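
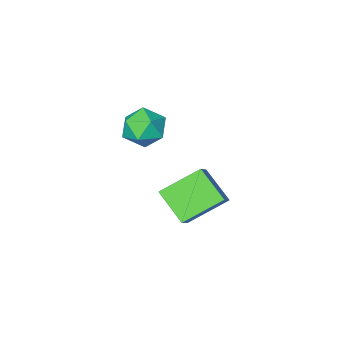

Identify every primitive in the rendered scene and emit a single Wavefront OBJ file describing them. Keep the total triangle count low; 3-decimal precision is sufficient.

v 2.957 3.046 4.174
v 3.644 3.146 3.329
v 2.196 1.654 3.391
v 2.883 1.754 2.546
v 3.259 1.43 3.52
v 3.729 2.29 4.005
v 2.111 2.51 2.715
v 2.581 3.37 3.2
v 3.121 2.815 2.428
v 3.83 2.147 2.925
v 2.01 2.653 3.795
v 2.719 1.985 4.292
v -0.139 2.47 -0.627
v 0.527 3.086 0.128
v -0.365 4.025 -1.696
v 0.301 4.641 -0.941
v 1.659 1.939 -1.779
v 2.325 2.555 -1.024
v 1.433 3.494 -2.848
v 2.099 4.11 -2.093
f 1 12 6
f 1 6 2
f 1 2 8
f 1 8 11
f 1 11 12
f 2 6 10
f 6 12 5
f 12 11 3
f 11 8 7
f 8 2 9
f 4 10 5
f 4 5 3
f 4 3 7
f 4 7 9
f 4 9 10
f 5 10 6
f 3 5 12
f 7 3 11
f 9 7 8
f 10 9 2
f 14 16 13
f 17 14 13
f 13 16 15
f 15 17 13
f 14 20 16
f 18 14 17
f 18 20 14
f 16 20 15
f 19 17 15
f 15 20 19
f 19 18 17
f 20 18 19



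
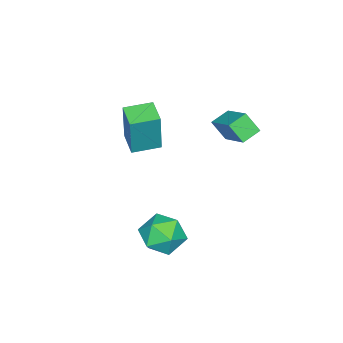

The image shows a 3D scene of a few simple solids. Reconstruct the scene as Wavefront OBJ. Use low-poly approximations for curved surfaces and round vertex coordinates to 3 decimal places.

v -3.624 -0.417 1.238
v -3.562 -1.087 2.121
v -2.701 0.918 2.186
v -2.639 0.248 3.069
v -2.781 -0.768 0.911
v -2.719 -1.438 1.794
v -1.858 0.567 1.859
v -1.796 -0.103 2.742
v -1.143 -3.328 1.588
v -0.804 -3.173 3.706
v -0.324 -2.486 1.396
v 0.015 -2.331 3.513
v -0.215 -4.249 1.507
v 0.124 -4.094 3.624
v 0.604 -3.407 1.314
v 0.943 -3.252 3.432
v 1.323 -0.718 -1.578
v 2.007 -0.387 -0.777
v 2.713 -1.353 -2.503
v 3.397 -1.022 -1.702
v 2.698 -1.857 -1.521
v 1.839 -1.465 -0.949
v 2.881 -0.275 -2.331
v 2.022 0.117 -1.759
v 2.97 -0.114 -1.242
v 2.857 -1.092 -0.742
v 1.863 -0.648 -2.538
v 1.75 -1.626 -2.038
f 2 4 1
f 5 2 1
f 1 4 3
f 3 5 1
f 2 8 4
f 6 2 5
f 6 8 2
f 4 8 3
f 7 5 3
f 3 8 7
f 7 6 5
f 8 6 7
f 10 12 9
f 13 10 9
f 9 12 11
f 11 13 9
f 10 16 12
f 14 10 13
f 14 16 10
f 12 16 11
f 15 13 11
f 11 16 15
f 15 14 13
f 16 14 15
f 17 28 22
f 17 22 18
f 17 18 24
f 17 24 27
f 17 27 28
f 18 22 26
f 22 28 21
f 28 27 19
f 27 24 23
f 24 18 25
f 20 26 21
f 20 21 19
f 20 19 23
f 20 23 25
f 20 25 26
f 21 26 22
f 19 21 28
f 23 19 27
f 25 23 24
f 26 25 18



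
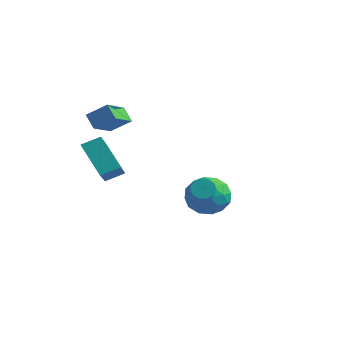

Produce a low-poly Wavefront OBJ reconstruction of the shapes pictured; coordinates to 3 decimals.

v 1.788 -0.362 -1.093
v 2.236 -0.178 -1.43
v 3 -0.894 -0.804
v 2.552 -1.078 -0.467
v 2.211 0.046 -1.143
v 2.976 -0.67 -0.518
v 2.025 0.114 -0.837
v 2.789 -0.602 -0.212
v 1.748 0.001 -0.629
v 2.512 -0.716 -0.003
v 1.486 -0.251 -0.598
v 2.251 -0.968 0.028
v 1.34 -0.546 -0.756
v 2.104 -1.262 -0.13
v 1.364 -0.77 -1.042
v 2.129 -1.486 -0.417
v 1.551 -0.838 -1.348
v 2.315 -1.554 -0.723
v 1.828 -0.724 -1.557
v 2.592 -1.441 -0.931
v 2.089 -0.472 -1.588
v 2.854 -1.189 -0.962
v -1.822 3.321 -4.101
v -0.839 3.985 -3.819
v -1.341 2.015 -2.701
v -0.358 2.679 -2.419
v -1.473 3.106 -2.17
v -1.77 3.912 -3.036
v -0.41 2.088 -3.484
v -0.707 2.894 -4.35
v 0.034 3.223 -3.438
v -0.623 3.852 -2.626
v -1.557 2.148 -3.894
v -2.214 2.777 -3.082
v -1.373 3.767 -4.083
v -0.807 2.233 -2.437
v -1.463 2.483 -2.291
v -0.885 2.874 -2.125
v -1.92 3.725 -3.622
v -1.342 4.115 -3.457
v -1.715 3.598 -2.488
v -0.838 1.885 -3.063
v -0.26 2.275 -2.898
v -1.295 3.126 -4.395
v -0.717 3.517 -4.229
v -0.465 2.402 -4.032
v -0.281 3.71 -3.693
v 0.001 2.943 -2.871
v -0.029 2.595 -3.497
v -0.204 3.069 -4.005
v -0.668 4.08 -3.216
v -0.385 3.312 -2.393
v -1.041 3.563 -2.247
v -1.215 4.037 -2.755
v -0.155 3.632 -2.992
v -1.795 2.688 -4.127
v -1.512 1.92 -3.304
v -0.965 1.963 -3.765
v -1.139 2.437 -4.273
v -2.181 3.057 -3.649
v -1.899 2.29 -2.827
v -1.976 2.931 -2.515
v -2.151 3.405 -3.023
v -2.025 2.368 -3.528
v -2.589 -2.291 -1.162
v -1.953 -3.175 -0.348
v -4.133 -2.067 0.289
v -3.497 -2.952 1.102
v -2.063 -1.508 -0.722
v -1.427 -2.393 0.091
v -3.607 -1.285 0.728
v -2.971 -2.169 1.542
v -3.306 -2.298 2.023
v -3.946 -2.193 2.69
v -3.784 -0.8 1.326
v -4.425 -0.695 1.992
v -2.475 -1.705 2.728
v -3.116 -1.6 3.394
v -2.954 -0.207 2.03
v -3.594 -0.102 2.697
f 2 1 5
f 2 5 3
f 3 5 6
f 3 6 4
f 5 1 7
f 5 7 6
f 6 7 8
f 6 8 4
f 7 1 9
f 7 9 8
f 8 9 10
f 8 10 4
f 9 1 11
f 9 11 10
f 10 11 12
f 10 12 4
f 11 1 13
f 11 13 12
f 12 13 14
f 12 14 4
f 13 1 15
f 13 15 14
f 14 15 16
f 14 16 4
f 15 1 17
f 15 17 16
f 16 17 18
f 16 18 4
f 17 1 19
f 17 19 18
f 18 19 20
f 18 20 4
f 19 1 21
f 19 21 20
f 20 21 22
f 20 22 4
f 21 1 2
f 21 2 22
f 22 2 3
f 22 3 4
f 23 60 39
f 60 34 63
f 39 63 28
f 60 63 39
f 23 39 35
f 39 28 40
f 35 40 24
f 39 40 35
f 23 35 44
f 35 24 45
f 44 45 30
f 35 45 44
f 23 44 56
f 44 30 59
f 56 59 33
f 44 59 56
f 23 56 60
f 56 33 64
f 60 64 34
f 56 64 60
f 24 40 51
f 40 28 54
f 51 54 32
f 40 54 51
f 28 63 41
f 63 34 62
f 41 62 27
f 63 62 41
f 34 64 61
f 64 33 57
f 61 57 25
f 64 57 61
f 33 59 58
f 59 30 46
f 58 46 29
f 59 46 58
f 30 45 50
f 45 24 47
f 50 47 31
f 45 47 50
f 26 52 38
f 52 32 53
f 38 53 27
f 52 53 38
f 26 38 36
f 38 27 37
f 36 37 25
f 38 37 36
f 26 36 43
f 36 25 42
f 43 42 29
f 36 42 43
f 26 43 48
f 43 29 49
f 48 49 31
f 43 49 48
f 26 48 52
f 48 31 55
f 52 55 32
f 48 55 52
f 27 53 41
f 53 32 54
f 41 54 28
f 53 54 41
f 25 37 61
f 37 27 62
f 61 62 34
f 37 62 61
f 29 42 58
f 42 25 57
f 58 57 33
f 42 57 58
f 31 49 50
f 49 29 46
f 50 46 30
f 49 46 50
f 32 55 51
f 55 31 47
f 51 47 24
f 55 47 51
f 66 68 65
f 69 66 65
f 65 68 67
f 67 69 65
f 66 72 68
f 70 66 69
f 70 72 66
f 68 72 67
f 71 69 67
f 67 72 71
f 71 70 69
f 72 70 71
f 74 76 73
f 77 74 73
f 73 76 75
f 75 77 73
f 74 80 76
f 78 74 77
f 78 80 74
f 76 80 75
f 79 77 75
f 75 80 79
f 79 78 77
f 80 78 79



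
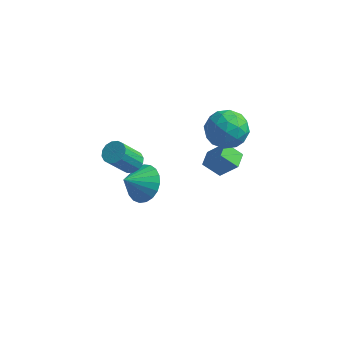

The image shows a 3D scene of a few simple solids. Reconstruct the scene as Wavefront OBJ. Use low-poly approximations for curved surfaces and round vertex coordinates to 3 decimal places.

v 0.539 3.062 3.319
v 1.535 2.736 3.007
v 0.145 1.404 3.793
v 1.141 1.078 3.481
v 1.025 1.717 4.361
v 1.269 2.742 4.068
v 0.411 1.398 2.732
v 0.655 2.423 2.439
v 1.456 1.708 2.645
v 1.836 1.905 3.651
v -0.156 2.235 3.149
v 0.224 2.432 4.155
v 1.072 3.045 3.122
v 0.608 1.095 3.678
v 0.54 1.471 4.195
v 1.126 1.279 4.012
v 0.915 3.048 3.745
v 1.501 2.857 3.562
v 1.201 2.258 4.357
v 0.179 1.283 3.238
v 0.765 1.092 3.055
v 0.554 2.861 2.788
v 1.14 2.669 2.605
v 0.479 1.882 2.443
v 1.611 2.249 2.725
v 1.379 1.274 3.004
v 0.95 1.462 2.563
v 1.093 2.065 2.391
v 1.834 2.365 3.317
v 1.602 1.39 3.595
v 1.534 1.766 4.112
v 1.677 2.368 3.94
v 1.788 1.76 3.104
v 0.078 2.75 3.205
v -0.154 1.775 3.483
v 0.003 1.772 2.86
v 0.146 2.374 2.688
v 0.301 2.866 3.796
v 0.069 1.891 4.075
v 0.587 2.075 4.409
v 0.73 2.678 4.237
v -0.108 2.38 3.696
v -3.247 1.934 -2.443
v -2.826 2.468 -1.617
v -3.893 1.106 -1.577
v -3.205 2.69 -1.688
v -3.591 2.782 -1.888
v -3.918 2.726 -2.185
v -4.129 2.534 -2.526
v -4.188 2.238 -2.853
v -4.083 1.889 -3.109
v -3.835 1.548 -3.25
v -3.485 1.273 -3.251
v -3.093 1.113 -3.112
v -2.729 1.095 -2.858
v -2.454 1.221 -2.532
v -2.316 1.471 -2.19
v -2.339 1.801 -1.892
v -2.52 2.154 -1.69
v -0.188 1.73 0.591
v 0.684 1.768 1.621
v -0.298 2.601 0.653
v 0.574 2.639 1.683
v 0.626 1.881 -0.103
v 1.498 1.919 0.927
v 0.516 2.752 -0.041
v 1.388 2.79 0.989
v -3.174 0.505 0.749
v -2.576 0.431 0.932
v -3.088 -0.38 2.274
v -3.686 -0.305 2.091
v -2.671 0.713 1.066
v -3.183 -0.098 2.408
v -2.9 0.939 1.115
v -3.412 0.128 2.458
v -3.203 1.049 1.066
v -3.715 0.238 2.408
v -3.498 1.013 0.932
v -4.011 0.203 2.274
v -3.707 0.842 0.749
v -4.219 0.031 2.091
v -3.772 0.58 0.566
v -4.284 -0.231 1.908
v -3.677 0.298 0.432
v -4.189 -0.513 1.774
v -3.448 0.072 0.382
v -3.96 -0.739 1.725
v -3.145 -0.038 0.432
v -3.657 -0.849 1.774
v -2.849 -0.003 0.566
v -3.362 -0.813 1.908
v -2.641 0.169 0.749
v -3.153 -0.642 2.091
f 1 38 17
f 38 12 41
f 17 41 6
f 38 41 17
f 1 17 13
f 17 6 18
f 13 18 2
f 17 18 13
f 1 13 22
f 13 2 23
f 22 23 8
f 13 23 22
f 1 22 34
f 22 8 37
f 34 37 11
f 22 37 34
f 1 34 38
f 34 11 42
f 38 42 12
f 34 42 38
f 2 18 29
f 18 6 32
f 29 32 10
f 18 32 29
f 6 41 19
f 41 12 40
f 19 40 5
f 41 40 19
f 12 42 39
f 42 11 35
f 39 35 3
f 42 35 39
f 11 37 36
f 37 8 24
f 36 24 7
f 37 24 36
f 8 23 28
f 23 2 25
f 28 25 9
f 23 25 28
f 4 30 16
f 30 10 31
f 16 31 5
f 30 31 16
f 4 16 14
f 16 5 15
f 14 15 3
f 16 15 14
f 4 14 21
f 14 3 20
f 21 20 7
f 14 20 21
f 4 21 26
f 21 7 27
f 26 27 9
f 21 27 26
f 4 26 30
f 26 9 33
f 30 33 10
f 26 33 30
f 5 31 19
f 31 10 32
f 19 32 6
f 31 32 19
f 3 15 39
f 15 5 40
f 39 40 12
f 15 40 39
f 7 20 36
f 20 3 35
f 36 35 11
f 20 35 36
f 9 27 28
f 27 7 24
f 28 24 8
f 27 24 28
f 10 33 29
f 33 9 25
f 29 25 2
f 33 25 29
f 44 43 46
f 44 46 45
f 46 43 47
f 46 47 45
f 47 43 48
f 47 48 45
f 48 43 49
f 48 49 45
f 49 43 50
f 49 50 45
f 50 43 51
f 50 51 45
f 51 43 52
f 51 52 45
f 52 43 53
f 52 53 45
f 53 43 54
f 53 54 45
f 54 43 55
f 54 55 45
f 55 43 56
f 55 56 45
f 56 43 57
f 56 57 45
f 57 43 58
f 57 58 45
f 58 43 59
f 58 59 45
f 59 43 44
f 59 44 45
f 61 63 60
f 64 61 60
f 60 63 62
f 62 64 60
f 61 67 63
f 65 61 64
f 65 67 61
f 63 67 62
f 66 64 62
f 62 67 66
f 66 65 64
f 67 65 66
f 69 68 72
f 69 72 70
f 70 72 73
f 70 73 71
f 72 68 74
f 72 74 73
f 73 74 75
f 73 75 71
f 74 68 76
f 74 76 75
f 75 76 77
f 75 77 71
f 76 68 78
f 76 78 77
f 77 78 79
f 77 79 71
f 78 68 80
f 78 80 79
f 79 80 81
f 79 81 71
f 80 68 82
f 80 82 81
f 81 82 83
f 81 83 71
f 82 68 84
f 82 84 83
f 83 84 85
f 83 85 71
f 84 68 86
f 84 86 85
f 85 86 87
f 85 87 71
f 86 68 88
f 86 88 87
f 87 88 89
f 87 89 71
f 88 68 90
f 88 90 89
f 89 90 91
f 89 91 71
f 90 68 92
f 90 92 91
f 91 92 93
f 91 93 71
f 92 68 69
f 92 69 93
f 93 69 70
f 93 70 71



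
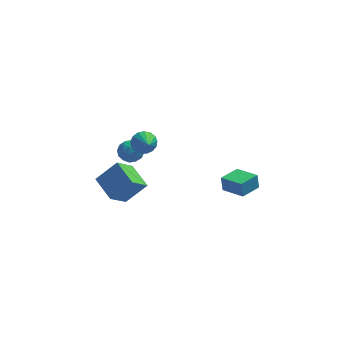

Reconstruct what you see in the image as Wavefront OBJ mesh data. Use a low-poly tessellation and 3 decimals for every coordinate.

v -2.447 -0.446 3.059
v -2.103 -0.02 3.587
v -2.113 -1.634 3.801
v -2.446 -0.043 3.704
v -2.79 -0.159 3.674
v -3.055 -0.34 3.503
v -3.181 -0.545 3.23
v -3.138 -0.728 2.918
v -2.937 -0.846 2.639
v -2.624 -0.872 2.456
v -2.27 -0.801 2.411
v -1.957 -0.648 2.515
v -1.756 -0.449 2.743
v -1.713 -0.249 3.044
v -1.838 -0.094 3.349
v -3.592 1.875 0.905
v -2.901 1.743 1.306
v -3.679 0.597 0.634
v -2.988 0.465 1.035
v -3.656 0.681 1.439
v -3.602 1.471 1.607
v -2.978 0.869 0.333
v -2.924 1.659 0.501
v -2.522 1.121 0.953
v -2.94 1.005 1.636
v -3.64 1.335 0.304
v -4.058 1.219 0.987
v -3.239 1.922 1.13
v -3.341 0.418 0.81
v -3.733 0.545 1.048
v -3.327 0.468 1.283
v -3.651 1.761 1.306
v -3.245 1.684 1.542
v -3.688 1.059 1.62
v -3.335 0.656 0.398
v -2.929 0.579 0.634
v -3.253 1.872 0.657
v -2.847 1.795 0.892
v -2.892 1.281 0.32
v -2.61 1.478 1.158
v -2.661 0.727 0.998
v -2.655 0.965 0.586
v -2.624 1.429 0.684
v -2.856 1.41 1.559
v -2.907 0.658 1.399
v -3.299 0.785 1.637
v -3.268 1.25 1.736
v -2.633 1.044 1.351
v -3.673 1.682 0.541
v -3.724 0.93 0.381
v -3.312 1.09 0.204
v -3.281 1.555 0.303
v -3.919 1.613 0.942
v -3.97 0.862 0.782
v -3.956 0.911 1.256
v -3.925 1.375 1.354
v -3.947 1.296 0.589
v 3.106 1.796 -3.427
v 2.995 1.952 -2.455
v 1.934 2.785 -3.718
v 1.824 2.94 -2.746
v 4.036 2.88 -3.494
v 3.926 3.035 -2.522
v 2.865 3.868 -3.785
v 2.754 4.024 -2.813
v -5.511 3.208 -3.301
v -4.252 3.557 -2.049
v -4.682 4.195 -4.41
v -3.423 4.544 -3.158
v -4.557 1.776 -3.862
v -3.298 2.125 -2.61
v -3.728 2.763 -4.971
v -2.469 3.112 -3.719
f 2 1 4
f 2 4 3
f 4 1 5
f 4 5 3
f 5 1 6
f 5 6 3
f 6 1 7
f 6 7 3
f 7 1 8
f 7 8 3
f 8 1 9
f 8 9 3
f 9 1 10
f 9 10 3
f 10 1 11
f 10 11 3
f 11 1 12
f 11 12 3
f 12 1 13
f 12 13 3
f 13 1 14
f 13 14 3
f 14 1 15
f 14 15 3
f 15 1 2
f 15 2 3
f 16 53 32
f 53 27 56
f 32 56 21
f 53 56 32
f 16 32 28
f 32 21 33
f 28 33 17
f 32 33 28
f 16 28 37
f 28 17 38
f 37 38 23
f 28 38 37
f 16 37 49
f 37 23 52
f 49 52 26
f 37 52 49
f 16 49 53
f 49 26 57
f 53 57 27
f 49 57 53
f 17 33 44
f 33 21 47
f 44 47 25
f 33 47 44
f 21 56 34
f 56 27 55
f 34 55 20
f 56 55 34
f 27 57 54
f 57 26 50
f 54 50 18
f 57 50 54
f 26 52 51
f 52 23 39
f 51 39 22
f 52 39 51
f 23 38 43
f 38 17 40
f 43 40 24
f 38 40 43
f 19 45 31
f 45 25 46
f 31 46 20
f 45 46 31
f 19 31 29
f 31 20 30
f 29 30 18
f 31 30 29
f 19 29 36
f 29 18 35
f 36 35 22
f 29 35 36
f 19 36 41
f 36 22 42
f 41 42 24
f 36 42 41
f 19 41 45
f 41 24 48
f 45 48 25
f 41 48 45
f 20 46 34
f 46 25 47
f 34 47 21
f 46 47 34
f 18 30 54
f 30 20 55
f 54 55 27
f 30 55 54
f 22 35 51
f 35 18 50
f 51 50 26
f 35 50 51
f 24 42 43
f 42 22 39
f 43 39 23
f 42 39 43
f 25 48 44
f 48 24 40
f 44 40 17
f 48 40 44
f 59 61 58
f 62 59 58
f 58 61 60
f 60 62 58
f 59 65 61
f 63 59 62
f 63 65 59
f 61 65 60
f 64 62 60
f 60 65 64
f 64 63 62
f 65 63 64
f 67 69 66
f 70 67 66
f 66 69 68
f 68 70 66
f 67 73 69
f 71 67 70
f 71 73 67
f 69 73 68
f 72 70 68
f 68 73 72
f 72 71 70
f 73 71 72



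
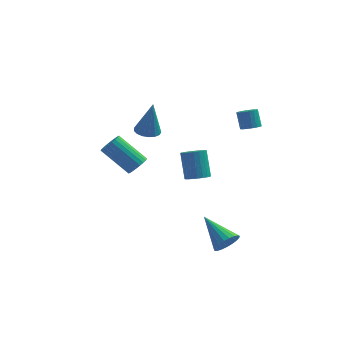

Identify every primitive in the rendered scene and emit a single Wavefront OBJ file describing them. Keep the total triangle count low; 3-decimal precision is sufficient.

v -1.767 3.941 -0.118
v -1.145 4.346 -0.223
v -1.453 3.999 1.978
v -1.404 4.593 -0.191
v -1.746 4.69 -0.142
v -2.093 4.616 -0.088
v -2.365 4.387 -0.04
v -2.501 4.056 -0.011
v -2.468 3.699 -0.006
v -2.275 3.397 -0.027
v -1.966 3.219 -0.068
v -1.611 3.207 -0.121
v -1.292 3.364 -0.173
v -1.082 3.652 -0.213
v -1.029 4.007 -0.231
v 3.909 1.631 2.02
v 4.24 1.261 2.3
v 4.002 1.758 3.24
v 3.671 2.129 2.96
v 4.393 1.434 2.247
v 4.155 1.931 3.187
v 4.463 1.641 2.155
v 4.224 2.138 3.095
v 4.437 1.847 2.04
v 4.198 2.344 2.98
v 4.319 2.015 1.921
v 4.081 2.512 2.861
v 4.131 2.117 1.82
v 3.893 2.614 2.76
v 3.904 2.135 1.753
v 3.666 2.632 2.693
v 3.679 2.066 1.732
v 3.44 2.563 2.672
v 3.493 1.922 1.761
v 3.254 2.419 2.701
v 3.379 1.727 1.835
v 3.14 2.225 2.775
v 3.357 1.517 1.94
v 3.118 2.014 2.881
v 3.43 1.326 2.06
v 3.191 1.823 3
v 3.586 1.187 2.173
v 3.348 1.685 3.113
v 3.798 1.126 2.259
v 3.56 1.623 3.199
v 4.029 1.152 2.304
v 3.791 1.649 3.244
v 2.981 -2.63 -4.042
v 3.361 -2.773 -3.353
v 1.699 -1.29 -3.058
v 3.534 -2.517 -3.475
v 3.612 -2.28 -3.696
v 3.581 -2.104 -3.976
v 3.446 -2.019 -4.268
v 3.231 -2.04 -4.521
v 2.972 -2.162 -4.691
v 2.715 -2.366 -4.749
v 2.505 -2.615 -4.684
v 2.376 -2.867 -4.509
v 2.353 -3.077 -4.253
v 2.438 -3.211 -3.96
v 2.617 -3.244 -3.682
v 2.859 -3.171 -3.465
v 3.122 -3.004 -3.349
v -2.283 3.651 -2.813
v -1.831 3.577 -2.27
v -3.405 4.135 -0.884
v -3.857 4.209 -1.427
v -1.794 3.844 -2.336
v -3.368 4.402 -0.949
v -1.832 4.081 -2.474
v -3.405 4.639 -1.087
v -1.938 4.253 -2.663
v -3.512 4.811 -1.277
v -2.097 4.333 -2.876
v -3.67 4.891 -1.489
v -2.284 4.31 -3.079
v -3.857 4.867 -1.692
v -2.471 4.186 -3.241
v -4.044 4.743 -1.855
v -2.629 3.981 -3.338
v -4.203 4.538 -1.952
v -2.735 3.725 -3.356
v -4.309 4.283 -1.97
v -2.772 3.458 -3.291
v -4.346 4.016 -1.904
v -2.735 3.221 -3.153
v -4.308 3.779 -1.766
v -2.628 3.049 -2.963
v -4.202 3.607 -1.577
v -2.47 2.969 -2.751
v -4.043 3.527 -1.364
v -2.283 2.993 -2.548
v -3.856 3.55 -1.161
v -2.096 3.117 -2.385
v -3.669 3.674 -0.999
v -1.937 3.322 -2.288
v -3.511 3.879 -0.902
v 1.287 -0.342 -0.691
v 1.945 -0.431 -0.502
v 1.651 0.414 0.92
v 0.993 0.502 0.731
v 1.957 -0.184 -0.647
v 1.663 0.661 0.775
v 1.853 0.036 -0.799
v 1.559 0.881 0.623
v 1.652 0.191 -0.933
v 1.358 1.036 0.489
v 1.387 0.253 -1.024
v 1.093 1.098 0.398
v 1.105 0.213 -1.058
v 0.811 1.058 0.364
v 0.855 0.076 -1.029
v 0.561 0.921 0.393
v 0.679 -0.133 -0.941
v 0.385 0.712 0.481
v 0.608 -0.378 -0.81
v 0.314 0.467 0.612
v 0.655 -0.617 -0.658
v 0.361 0.228 0.764
v 0.811 -0.809 -0.512
v 0.517 0.036 0.91
v 1.049 -0.92 -0.397
v 0.755 -0.075 1.025
v 1.329 -0.931 -0.333
v 1.035 -0.086 1.089
v 1.601 -0.84 -0.33
v 1.307 0.005 1.092
v 1.819 -0.663 -0.39
v 1.525 0.182 1.032
f 2 1 4
f 2 4 3
f 4 1 5
f 4 5 3
f 5 1 6
f 5 6 3
f 6 1 7
f 6 7 3
f 7 1 8
f 7 8 3
f 8 1 9
f 8 9 3
f 9 1 10
f 9 10 3
f 10 1 11
f 10 11 3
f 11 1 12
f 11 12 3
f 12 1 13
f 12 13 3
f 13 1 14
f 13 14 3
f 14 1 15
f 14 15 3
f 15 1 2
f 15 2 3
f 17 16 20
f 17 20 18
f 18 20 21
f 18 21 19
f 20 16 22
f 20 22 21
f 21 22 23
f 21 23 19
f 22 16 24
f 22 24 23
f 23 24 25
f 23 25 19
f 24 16 26
f 24 26 25
f 25 26 27
f 25 27 19
f 26 16 28
f 26 28 27
f 27 28 29
f 27 29 19
f 28 16 30
f 28 30 29
f 29 30 31
f 29 31 19
f 30 16 32
f 30 32 31
f 31 32 33
f 31 33 19
f 32 16 34
f 32 34 33
f 33 34 35
f 33 35 19
f 34 16 36
f 34 36 35
f 35 36 37
f 35 37 19
f 36 16 38
f 36 38 37
f 37 38 39
f 37 39 19
f 38 16 40
f 38 40 39
f 39 40 41
f 39 41 19
f 40 16 42
f 40 42 41
f 41 42 43
f 41 43 19
f 42 16 44
f 42 44 43
f 43 44 45
f 43 45 19
f 44 16 46
f 44 46 45
f 45 46 47
f 45 47 19
f 46 16 17
f 46 17 47
f 47 17 18
f 47 18 19
f 49 48 51
f 49 51 50
f 51 48 52
f 51 52 50
f 52 48 53
f 52 53 50
f 53 48 54
f 53 54 50
f 54 48 55
f 54 55 50
f 55 48 56
f 55 56 50
f 56 48 57
f 56 57 50
f 57 48 58
f 57 58 50
f 58 48 59
f 58 59 50
f 59 48 60
f 59 60 50
f 60 48 61
f 60 61 50
f 61 48 62
f 61 62 50
f 62 48 63
f 62 63 50
f 63 48 64
f 63 64 50
f 64 48 49
f 64 49 50
f 66 65 69
f 66 69 67
f 67 69 70
f 67 70 68
f 69 65 71
f 69 71 70
f 70 71 72
f 70 72 68
f 71 65 73
f 71 73 72
f 72 73 74
f 72 74 68
f 73 65 75
f 73 75 74
f 74 75 76
f 74 76 68
f 75 65 77
f 75 77 76
f 76 77 78
f 76 78 68
f 77 65 79
f 77 79 78
f 78 79 80
f 78 80 68
f 79 65 81
f 79 81 80
f 80 81 82
f 80 82 68
f 81 65 83
f 81 83 82
f 82 83 84
f 82 84 68
f 83 65 85
f 83 85 84
f 84 85 86
f 84 86 68
f 85 65 87
f 85 87 86
f 86 87 88
f 86 88 68
f 87 65 89
f 87 89 88
f 88 89 90
f 88 90 68
f 89 65 91
f 89 91 90
f 90 91 92
f 90 92 68
f 91 65 93
f 91 93 92
f 92 93 94
f 92 94 68
f 93 65 95
f 93 95 94
f 94 95 96
f 94 96 68
f 95 65 97
f 95 97 96
f 96 97 98
f 96 98 68
f 97 65 66
f 97 66 98
f 98 66 67
f 98 67 68
f 100 99 103
f 100 103 101
f 101 103 104
f 101 104 102
f 103 99 105
f 103 105 104
f 104 105 106
f 104 106 102
f 105 99 107
f 105 107 106
f 106 107 108
f 106 108 102
f 107 99 109
f 107 109 108
f 108 109 110
f 108 110 102
f 109 99 111
f 109 111 110
f 110 111 112
f 110 112 102
f 111 99 113
f 111 113 112
f 112 113 114
f 112 114 102
f 113 99 115
f 113 115 114
f 114 115 116
f 114 116 102
f 115 99 117
f 115 117 116
f 116 117 118
f 116 118 102
f 117 99 119
f 117 119 118
f 118 119 120
f 118 120 102
f 119 99 121
f 119 121 120
f 120 121 122
f 120 122 102
f 121 99 123
f 121 123 122
f 122 123 124
f 122 124 102
f 123 99 125
f 123 125 124
f 124 125 126
f 124 126 102
f 125 99 127
f 125 127 126
f 126 127 128
f 126 128 102
f 127 99 129
f 127 129 128
f 128 129 130
f 128 130 102
f 129 99 100
f 129 100 130
f 130 100 101
f 130 101 102



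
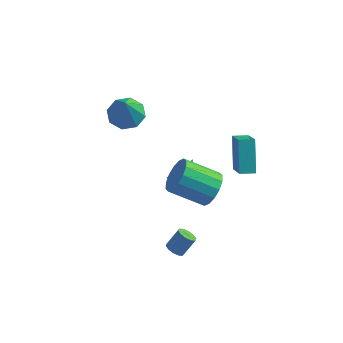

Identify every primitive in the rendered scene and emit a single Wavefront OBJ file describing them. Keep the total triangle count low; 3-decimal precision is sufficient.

v -1.316 1.287 -3.616
v -0.62 1.366 -3.959
v -0.924 2.413 -2.564
v -0.926 1.671 -4.172
v -1.381 1.83 -4.173
v -1.811 1.782 -3.961
v -2.052 1.545 -3.617
v -2.012 1.209 -3.274
v -1.706 0.903 -3.061
v -1.251 0.744 -3.06
v -0.821 0.793 -3.272
v -0.58 1.03 -3.615
v 1.453 1.577 -1.805
v 2.138 0.123 -0.438
v 1.056 2.818 -0.287
v 1.741 1.364 1.08
v 2.239 1.896 -1.86
v 2.924 0.442 -0.493
v 1.842 3.137 -0.342
v 2.527 1.683 1.025
v 1.11 -1.356 -0.503
v 1.636 -1.392 0.382
v -0.143 -1.72 1.427
v -0.67 -1.684 0.543
v 1.505 -0.879 0.32
v -0.274 -1.207 1.365
v 1.268 -0.494 0.037
v -0.511 -0.821 1.083
v 0.989 -0.339 -0.39
v -0.791 -0.667 0.656
v 0.742 -0.458 -0.847
v -1.038 -0.786 0.198
v 0.594 -0.817 -1.212
v -1.186 -1.145 -0.167
v 0.583 -1.32 -1.387
v -1.196 -1.648 -0.342
v 0.714 -1.833 -1.325
v -1.065 -2.161 -0.28
v 0.951 -2.219 -1.043
v -0.828 -2.546 0.003
v 1.231 -2.373 -0.616
v -0.549 -2.701 0.43
v 1.478 -2.254 -0.158
v -0.302 -2.582 0.887
v 1.626 -1.895 0.207
v -0.154 -2.223 1.252
v -4.084 1.039 1.989
v -3.408 1.749 2.233
v -3.876 0.221 3.791
v -4.132 1.955 2.41
v -4.827 1.625 2.34
v -5.087 0.952 2.065
v -4.76 0.329 1.745
v -4.036 0.122 1.568
v -3.341 0.452 1.637
v -3.081 1.126 1.913
v -0.32 -3.122 -4.361
v 0.004 -3.547 -4.282
v 0.504 -3.003 -3.401
v 0.18 -2.578 -3.479
v 0.155 -3.34 -4.496
v 0.655 -2.796 -3.615
v 0.125 -3.05 -4.658
v 0.625 -2.505 -3.777
v -0.075 -2.787 -4.706
v 0.425 -2.243 -3.825
v -0.369 -2.653 -4.623
v 0.131 -2.108 -3.742
v -0.644 -2.697 -4.439
v -0.144 -2.153 -3.558
v -0.795 -2.904 -4.225
v -0.295 -2.36 -3.344
v -0.765 -3.195 -4.063
v -0.265 -2.65 -3.182
v -0.565 -3.457 -4.015
v -0.065 -2.913 -3.134
v -0.271 -3.592 -4.098
v 0.229 -3.047 -3.217
f 2 1 4
f 2 4 3
f 4 1 5
f 4 5 3
f 5 1 6
f 5 6 3
f 6 1 7
f 6 7 3
f 7 1 8
f 7 8 3
f 8 1 9
f 8 9 3
f 9 1 10
f 9 10 3
f 10 1 11
f 10 11 3
f 11 1 12
f 11 12 3
f 12 1 2
f 12 2 3
f 14 16 13
f 17 14 13
f 13 16 15
f 15 17 13
f 14 20 16
f 18 14 17
f 18 20 14
f 16 20 15
f 19 17 15
f 15 20 19
f 19 18 17
f 20 18 19
f 22 21 25
f 22 25 23
f 23 25 26
f 23 26 24
f 25 21 27
f 25 27 26
f 26 27 28
f 26 28 24
f 27 21 29
f 27 29 28
f 28 29 30
f 28 30 24
f 29 21 31
f 29 31 30
f 30 31 32
f 30 32 24
f 31 21 33
f 31 33 32
f 32 33 34
f 32 34 24
f 33 21 35
f 33 35 34
f 34 35 36
f 34 36 24
f 35 21 37
f 35 37 36
f 36 37 38
f 36 38 24
f 37 21 39
f 37 39 38
f 38 39 40
f 38 40 24
f 39 21 41
f 39 41 40
f 40 41 42
f 40 42 24
f 41 21 43
f 41 43 42
f 42 43 44
f 42 44 24
f 43 21 45
f 43 45 44
f 44 45 46
f 44 46 24
f 45 21 22
f 45 22 46
f 46 22 23
f 46 23 24
f 48 47 50
f 48 50 49
f 50 47 51
f 50 51 49
f 51 47 52
f 51 52 49
f 52 47 53
f 52 53 49
f 53 47 54
f 53 54 49
f 54 47 55
f 54 55 49
f 55 47 56
f 55 56 49
f 56 47 48
f 56 48 49
f 58 57 61
f 58 61 59
f 59 61 62
f 59 62 60
f 61 57 63
f 61 63 62
f 62 63 64
f 62 64 60
f 63 57 65
f 63 65 64
f 64 65 66
f 64 66 60
f 65 57 67
f 65 67 66
f 66 67 68
f 66 68 60
f 67 57 69
f 67 69 68
f 68 69 70
f 68 70 60
f 69 57 71
f 69 71 70
f 70 71 72
f 70 72 60
f 71 57 73
f 71 73 72
f 72 73 74
f 72 74 60
f 73 57 75
f 73 75 74
f 74 75 76
f 74 76 60
f 75 57 77
f 75 77 76
f 76 77 78
f 76 78 60
f 77 57 58
f 77 58 78
f 78 58 59
f 78 59 60



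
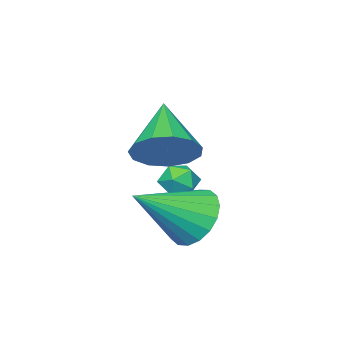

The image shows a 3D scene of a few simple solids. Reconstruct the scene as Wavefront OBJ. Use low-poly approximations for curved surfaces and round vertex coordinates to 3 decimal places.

v -1.704 1.687 -0.025
v -1.153 2.418 -0.453
v -0.036 1.093 1.105
v -1.326 2.621 -0.091
v -1.573 2.64 0.284
v -1.846 2.47 0.598
v -2.091 2.145 0.788
v -2.259 1.729 0.818
v -2.318 1.305 0.681
v -2.254 0.957 0.404
v -2.082 0.753 0.042
v -1.835 0.734 -0.333
v -1.562 0.904 -0.647
v -1.317 1.23 -0.837
v -1.148 1.645 -0.867
v -1.09 2.069 -0.73
v -1.299 1.056 2.298
v -0.481 0.746 2.741
v -2.361 -0.056 3.482
v -0.646 1.196 3.016
v -1.019 1.601 3.063
v -1.48 1.833 2.867
v -1.883 1.819 2.491
v -2.102 1.562 2.053
v -2.065 1.144 1.694
v -1.785 0.699 1.526
v -1.351 0.366 1.604
v -0.9 0.253 1.902
v -0.576 0.395 2.326
v -4.493 -0.674 -0.166
v -4.059 -0.658 0.334
v -3.901 -1.422 -0.654
v -3.467 -1.406 -0.154
v -4.074 -1.655 -0.059
v -4.44 -1.192 0.243
v -3.52 -0.888 -0.563
v -3.886 -0.425 -0.261
v -3.458 -0.79 0.089
v -3.8 -1.264 0.401
v -4.16 -0.816 -0.721
v -4.502 -1.29 -0.409
f 2 1 4
f 2 4 3
f 4 1 5
f 4 5 3
f 5 1 6
f 5 6 3
f 6 1 7
f 6 7 3
f 7 1 8
f 7 8 3
f 8 1 9
f 8 9 3
f 9 1 10
f 9 10 3
f 10 1 11
f 10 11 3
f 11 1 12
f 11 12 3
f 12 1 13
f 12 13 3
f 13 1 14
f 13 14 3
f 14 1 15
f 14 15 3
f 15 1 16
f 15 16 3
f 16 1 2
f 16 2 3
f 18 17 20
f 18 20 19
f 20 17 21
f 20 21 19
f 21 17 22
f 21 22 19
f 22 17 23
f 22 23 19
f 23 17 24
f 23 24 19
f 24 17 25
f 24 25 19
f 25 17 26
f 25 26 19
f 26 17 27
f 26 27 19
f 27 17 28
f 27 28 19
f 28 17 29
f 28 29 19
f 29 17 18
f 29 18 19
f 30 41 35
f 30 35 31
f 30 31 37
f 30 37 40
f 30 40 41
f 31 35 39
f 35 41 34
f 41 40 32
f 40 37 36
f 37 31 38
f 33 39 34
f 33 34 32
f 33 32 36
f 33 36 38
f 33 38 39
f 34 39 35
f 32 34 41
f 36 32 40
f 38 36 37
f 39 38 31



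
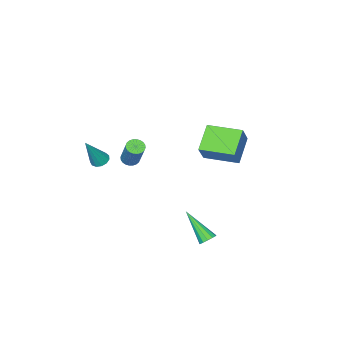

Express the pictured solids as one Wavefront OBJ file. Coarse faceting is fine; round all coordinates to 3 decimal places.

v 0.662 -3.696 -1.346
v 0.95 -3.229 -1.499
v 1.658 -3.724 0.446
v 0.685 -3.127 -1.35
v 0.412 -3.205 -1.199
v 0.219 -3.44 -1.095
v 0.166 -3.756 -1.071
v 0.271 -4.053 -1.134
v 0.5 -4.237 -1.264
v 0.78 -4.249 -1.42
v 1.023 -4.086 -1.553
v 1.151 -3.799 -1.619
v 1.124 -3.48 -1.599
v -2.066 1.536 0.068
v -3.34 0.887 1.112
v -2.965 3.311 0.077
v -4.239 2.662 1.121
v -1.301 1.918 1.239
v -2.575 1.269 2.283
v -2.2 3.693 1.248
v -3.474 3.044 2.292
v -0.749 -2.791 -1.454
v -0.257 -3.014 -1.467
v 0.221 -2.052 0.161
v -0.271 -1.829 0.174
v -0.226 -2.838 -1.579
v 0.252 -1.876 0.048
v -0.275 -2.656 -1.673
v 0.204 -1.694 -0.046
v -0.395 -2.494 -1.733
v 0.083 -1.532 -0.106
v -0.57 -2.377 -1.751
v -0.092 -1.415 -0.123
v -0.772 -2.324 -1.723
v -0.293 -1.362 -0.096
v -0.97 -2.341 -1.655
v -0.492 -1.379 -0.027
v -1.135 -2.427 -1.555
v -0.657 -1.465 0.072
v -1.241 -2.568 -1.441
v -0.763 -1.606 0.187
v -1.272 -2.744 -1.328
v -0.794 -1.782 0.299
v -1.224 -2.926 -1.234
v -0.745 -1.964 0.393
v -1.103 -3.088 -1.174
v -0.625 -2.126 0.453
v -0.928 -3.205 -1.157
v -0.45 -2.243 0.471
v -0.727 -3.258 -1.184
v -0.248 -2.296 0.443
v -0.528 -3.241 -1.253
v -0.05 -2.279 0.375
v -0.363 -3.155 -1.352
v 0.115 -2.193 0.275
v 0.393 4.373 -3.788
v 0.88 4.514 -3.672
v 0.487 2.827 -2.312
v 0.704 4.67 -3.497
v 0.43 4.732 -3.414
v 0.144 4.68 -3.451
v -0.063 4.531 -3.594
v -0.125 4.331 -3.799
v -0.023 4.144 -4.001
v 0.211 4.031 -4.135
v 0.503 4.025 -4.159
v 0.76 4.131 -4.065
v 0.9 4.313 -3.884
f 2 1 4
f 2 4 3
f 4 1 5
f 4 5 3
f 5 1 6
f 5 6 3
f 6 1 7
f 6 7 3
f 7 1 8
f 7 8 3
f 8 1 9
f 8 9 3
f 9 1 10
f 9 10 3
f 10 1 11
f 10 11 3
f 11 1 12
f 11 12 3
f 12 1 13
f 12 13 3
f 13 1 2
f 13 2 3
f 15 17 14
f 18 15 14
f 14 17 16
f 16 18 14
f 15 21 17
f 19 15 18
f 19 21 15
f 17 21 16
f 20 18 16
f 16 21 20
f 20 19 18
f 21 19 20
f 23 22 26
f 23 26 24
f 24 26 27
f 24 27 25
f 26 22 28
f 26 28 27
f 27 28 29
f 27 29 25
f 28 22 30
f 28 30 29
f 29 30 31
f 29 31 25
f 30 22 32
f 30 32 31
f 31 32 33
f 31 33 25
f 32 22 34
f 32 34 33
f 33 34 35
f 33 35 25
f 34 22 36
f 34 36 35
f 35 36 37
f 35 37 25
f 36 22 38
f 36 38 37
f 37 38 39
f 37 39 25
f 38 22 40
f 38 40 39
f 39 40 41
f 39 41 25
f 40 22 42
f 40 42 41
f 41 42 43
f 41 43 25
f 42 22 44
f 42 44 43
f 43 44 45
f 43 45 25
f 44 22 46
f 44 46 45
f 45 46 47
f 45 47 25
f 46 22 48
f 46 48 47
f 47 48 49
f 47 49 25
f 48 22 50
f 48 50 49
f 49 50 51
f 49 51 25
f 50 22 52
f 50 52 51
f 51 52 53
f 51 53 25
f 52 22 54
f 52 54 53
f 53 54 55
f 53 55 25
f 54 22 23
f 54 23 55
f 55 23 24
f 55 24 25
f 57 56 59
f 57 59 58
f 59 56 60
f 59 60 58
f 60 56 61
f 60 61 58
f 61 56 62
f 61 62 58
f 62 56 63
f 62 63 58
f 63 56 64
f 63 64 58
f 64 56 65
f 64 65 58
f 65 56 66
f 65 66 58
f 66 56 67
f 66 67 58
f 67 56 68
f 67 68 58
f 68 56 57
f 68 57 58



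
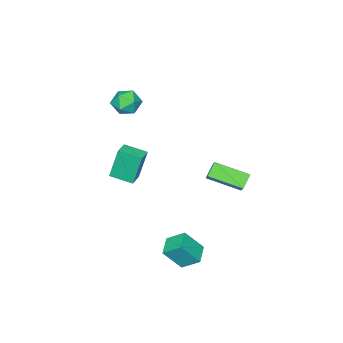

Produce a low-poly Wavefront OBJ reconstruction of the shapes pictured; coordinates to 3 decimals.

v 3.274 3.402 -3.21
v 3.967 2.752 -2.024
v 2.918 4.297 -2.512
v 3.61 3.646 -1.325
v 4.23 3.974 -3.455
v 4.922 3.323 -2.268
v 3.873 4.868 -2.756
v 4.566 4.218 -1.57
v -0.271 -3.312 3.859
v 0.064 -2.951 3.113
v 0.996 -3.109 4.527
v 1.331 -2.748 3.781
v 0.702 -2.314 4.244
v -0.081 -2.439 3.831
v 1.141 -3.621 3.809
v 0.358 -3.746 3.396
v 0.937 -3.142 3.082
v 0.666 -2.334 3.351
v 0.394 -3.726 4.289
v 0.123 -2.918 4.558
v 2.76 -1.803 0.37
v 2.35 -1.542 2.186
v 2.289 -0.613 0.093
v 1.878 -0.352 1.909
v 3.622 -1.428 0.511
v 3.211 -1.167 2.327
v 3.15 -0.238 0.234
v 2.74 0.023 2.05
v -1.853 0.403 -1.861
v -2.586 0.269 -1.224
v -2.738 2.093 -2.524
v -3.471 1.959 -1.887
v -1.309 0.981 -1.113
v -2.042 0.847 -0.476
v -2.194 2.671 -1.776
v -2.927 2.537 -1.139
f 2 4 1
f 5 2 1
f 1 4 3
f 3 5 1
f 2 8 4
f 6 2 5
f 6 8 2
f 4 8 3
f 7 5 3
f 3 8 7
f 7 6 5
f 8 6 7
f 9 20 14
f 9 14 10
f 9 10 16
f 9 16 19
f 9 19 20
f 10 14 18
f 14 20 13
f 20 19 11
f 19 16 15
f 16 10 17
f 12 18 13
f 12 13 11
f 12 11 15
f 12 15 17
f 12 17 18
f 13 18 14
f 11 13 20
f 15 11 19
f 17 15 16
f 18 17 10
f 22 24 21
f 25 22 21
f 21 24 23
f 23 25 21
f 22 28 24
f 26 22 25
f 26 28 22
f 24 28 23
f 27 25 23
f 23 28 27
f 27 26 25
f 28 26 27
f 30 32 29
f 33 30 29
f 29 32 31
f 31 33 29
f 30 36 32
f 34 30 33
f 34 36 30
f 32 36 31
f 35 33 31
f 31 36 35
f 35 34 33
f 36 34 35



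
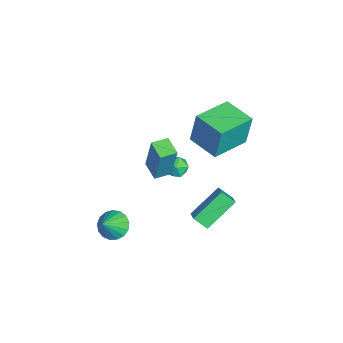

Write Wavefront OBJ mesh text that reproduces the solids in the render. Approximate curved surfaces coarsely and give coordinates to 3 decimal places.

v 2.543 -1.312 -2.378
v 3.078 -1.457 -2.899
v 3.297 -1.748 -1.482
v 3.149 -1.116 -2.793
v 3.082 -0.82 -2.592
v 2.891 -0.637 -2.342
v 2.621 -0.608 -2.101
v 2.332 -0.741 -1.923
v 2.092 -1.004 -1.849
v 1.956 -1.338 -1.897
v 1.953 -1.666 -2.055
v 2.086 -1.912 -2.286
v 2.324 -2.021 -2.539
v 2.612 -1.968 -2.755
v 2.884 -1.764 -2.885
v -1.79 1.991 -2.506
v -1.442 1.632 -2.924
v -2.518 1.228 -2.456
v -2.17 0.869 -2.874
v -1.947 0.974 -2.271
v -1.497 1.446 -2.301
v -2.463 1.414 -3.079
v -2.013 1.886 -3.109
v -1.858 1.275 -3.278
v -1.539 1.003 -2.778
v -2.421 1.857 -2.602
v -2.102 1.585 -2.102
v 0.375 2.705 -4.603
v 0.186 2.077 -4.046
v -0.452 3.959 -3.473
v -0.64 3.331 -2.915
v 1.08 2.829 -4.225
v 0.892 2.201 -3.667
v 0.254 4.083 -3.094
v 0.065 3.455 -2.537
v 1.372 0.102 0.88
v 1.838 0.367 2.838
v 1.016 0.818 0.868
v 1.483 1.083 2.825
v 2.177 0.497 0.635
v 2.644 0.762 2.592
v 1.822 1.213 0.622
v 2.288 1.478 2.58
v -2.253 2.054 -0.88
v -2.249 2.325 0.839
v -3.632 3.486 -1.102
v -3.628 3.757 0.617
v -1.072 3.163 -1.057
v -1.068 3.434 0.662
v -2.451 4.595 -1.279
v -2.447 4.866 0.44
f 2 1 4
f 2 4 3
f 4 1 5
f 4 5 3
f 5 1 6
f 5 6 3
f 6 1 7
f 6 7 3
f 7 1 8
f 7 8 3
f 8 1 9
f 8 9 3
f 9 1 10
f 9 10 3
f 10 1 11
f 10 11 3
f 11 1 12
f 11 12 3
f 12 1 13
f 12 13 3
f 13 1 14
f 13 14 3
f 14 1 15
f 14 15 3
f 15 1 2
f 15 2 3
f 16 27 21
f 16 21 17
f 16 17 23
f 16 23 26
f 16 26 27
f 17 21 25
f 21 27 20
f 27 26 18
f 26 23 22
f 23 17 24
f 19 25 20
f 19 20 18
f 19 18 22
f 19 22 24
f 19 24 25
f 20 25 21
f 18 20 27
f 22 18 26
f 24 22 23
f 25 24 17
f 29 31 28
f 32 29 28
f 28 31 30
f 30 32 28
f 29 35 31
f 33 29 32
f 33 35 29
f 31 35 30
f 34 32 30
f 30 35 34
f 34 33 32
f 35 33 34
f 37 39 36
f 40 37 36
f 36 39 38
f 38 40 36
f 37 43 39
f 41 37 40
f 41 43 37
f 39 43 38
f 42 40 38
f 38 43 42
f 42 41 40
f 43 41 42
f 45 47 44
f 48 45 44
f 44 47 46
f 46 48 44
f 45 51 47
f 49 45 48
f 49 51 45
f 47 51 46
f 50 48 46
f 46 51 50
f 50 49 48
f 51 49 50



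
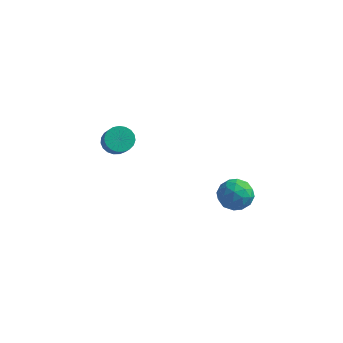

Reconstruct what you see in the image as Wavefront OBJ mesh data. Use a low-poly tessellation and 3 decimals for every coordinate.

v 4.325 0.273 -0.421
v 5.005 0.054 0.489
v 2.855 -0.414 0.511
v 3.535 -0.633 1.421
v 3.293 0.46 1.129
v 4.202 0.885 0.552
v 3.658 -1.245 0.448
v 4.567 -0.82 -0.129
v 4.592 -0.883 1.026
v 4.367 0.17 1.447
v 3.493 -0.53 -0.447
v 3.268 0.523 -0.026
v 4.794 0.224 -0.048
v 3.066 -0.584 1.048
v 2.924 0.059 0.876
v 3.323 -0.07 1.411
v 4.322 0.712 -0.011
v 4.722 0.583 0.524
v 3.716 0.822 0.9
v 3.138 -0.943 0.476
v 3.538 -1.072 1.011
v 4.537 -0.29 -0.411
v 4.936 -0.419 0.124
v 4.144 -1.182 0.1
v 4.951 -0.456 0.803
v 4.087 -0.859 1.351
v 4.159 -1.219 0.778
v 4.693 -0.97 0.44
v 4.819 0.163 1.05
v 3.954 -0.24 1.598
v 3.813 0.402 1.426
v 4.347 0.652 1.087
v 4.576 -0.388 1.366
v 3.906 -0.12 -0.598
v 3.041 -0.523 -0.05
v 3.513 -1.012 -0.087
v 4.047 -0.762 -0.426
v 3.773 0.499 -0.351
v 2.909 0.096 0.197
v 3.167 0.61 0.56
v 3.701 0.859 0.222
v 3.284 0.028 -0.366
v -3.88 0.643 2.201
v -3.234 1.292 2.29
v -2.674 0.606 3.228
v -3.32 -0.043 3.139
v -3.501 1.411 2.536
v -2.942 0.726 3.475
v -3.834 1.398 2.725
v -3.274 0.712 3.663
v -4.174 1.253 2.822
v -3.615 0.568 3.761
v -4.464 1.004 2.813
v -3.904 0.318 3.751
v -4.653 0.692 2.697
v -4.093 0.006 3.636
v -4.708 0.371 2.496
v -4.148 -0.315 3.434
v -4.62 0.097 2.243
v -4.06 -0.588 3.182
v -4.403 -0.082 1.984
v -3.844 -0.767 2.922
v -4.097 -0.136 1.761
v -3.537 -0.821 2.7
v -3.753 -0.055 1.615
v -3.193 -0.741 2.554
v -3.431 0.146 1.57
v -2.871 -0.539 2.509
v -3.186 0.433 1.634
v -2.626 -0.252 2.573
v -3.062 0.757 1.796
v -2.502 0.071 2.735
v -3.078 1.06 2.028
v -2.519 0.375 2.967
f 1 38 17
f 38 12 41
f 17 41 6
f 38 41 17
f 1 17 13
f 17 6 18
f 13 18 2
f 17 18 13
f 1 13 22
f 13 2 23
f 22 23 8
f 13 23 22
f 1 22 34
f 22 8 37
f 34 37 11
f 22 37 34
f 1 34 38
f 34 11 42
f 38 42 12
f 34 42 38
f 2 18 29
f 18 6 32
f 29 32 10
f 18 32 29
f 6 41 19
f 41 12 40
f 19 40 5
f 41 40 19
f 12 42 39
f 42 11 35
f 39 35 3
f 42 35 39
f 11 37 36
f 37 8 24
f 36 24 7
f 37 24 36
f 8 23 28
f 23 2 25
f 28 25 9
f 23 25 28
f 4 30 16
f 30 10 31
f 16 31 5
f 30 31 16
f 4 16 14
f 16 5 15
f 14 15 3
f 16 15 14
f 4 14 21
f 14 3 20
f 21 20 7
f 14 20 21
f 4 21 26
f 21 7 27
f 26 27 9
f 21 27 26
f 4 26 30
f 26 9 33
f 30 33 10
f 26 33 30
f 5 31 19
f 31 10 32
f 19 32 6
f 31 32 19
f 3 15 39
f 15 5 40
f 39 40 12
f 15 40 39
f 7 20 36
f 20 3 35
f 36 35 11
f 20 35 36
f 9 27 28
f 27 7 24
f 28 24 8
f 27 24 28
f 10 33 29
f 33 9 25
f 29 25 2
f 33 25 29
f 44 43 47
f 44 47 45
f 45 47 48
f 45 48 46
f 47 43 49
f 47 49 48
f 48 49 50
f 48 50 46
f 49 43 51
f 49 51 50
f 50 51 52
f 50 52 46
f 51 43 53
f 51 53 52
f 52 53 54
f 52 54 46
f 53 43 55
f 53 55 54
f 54 55 56
f 54 56 46
f 55 43 57
f 55 57 56
f 56 57 58
f 56 58 46
f 57 43 59
f 57 59 58
f 58 59 60
f 58 60 46
f 59 43 61
f 59 61 60
f 60 61 62
f 60 62 46
f 61 43 63
f 61 63 62
f 62 63 64
f 62 64 46
f 63 43 65
f 63 65 64
f 64 65 66
f 64 66 46
f 65 43 67
f 65 67 66
f 66 67 68
f 66 68 46
f 67 43 69
f 67 69 68
f 68 69 70
f 68 70 46
f 69 43 71
f 69 71 70
f 70 71 72
f 70 72 46
f 71 43 73
f 71 73 72
f 72 73 74
f 72 74 46
f 73 43 44
f 73 44 74
f 74 44 45
f 74 45 46



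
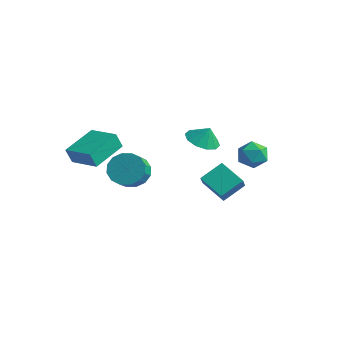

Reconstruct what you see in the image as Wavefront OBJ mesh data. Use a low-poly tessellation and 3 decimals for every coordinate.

v -0.583 2.267 0.673
v 0.386 2.271 0.321
v -0.237 2.493 1.627
v 0.154 2.861 0.265
v -0.36 3.224 0.365
v -0.958 3.222 0.582
v -1.413 2.855 0.834
v -1.551 2.263 1.024
v -1.319 1.673 1.08
v -0.806 1.31 0.98
v -0.207 1.312 0.763
v 0.248 1.679 0.512
v -3.819 -4.355 0.547
v -4.02 -4.628 1.498
v -3.968 -2.276 1.112
v -4.169 -2.549 2.064
v -2.011 -4.331 0.936
v -2.212 -4.604 1.888
v -2.16 -2.252 1.502
v -2.361 -2.525 2.453
v -2.058 -1.674 -0.653
v -1.294 -1.001 -0.325
v -0.818 -1.932 0.48
v -1.582 -2.606 0.153
v -1.718 -0.917 0.022
v -1.242 -1.848 0.827
v -2.232 -1.036 0.188
v -1.756 -1.967 0.994
v -2.7 -1.327 0.129
v -2.224 -2.258 0.935
v -2.996 -1.71 -0.139
v -2.52 -2.641 0.666
v -3.041 -2.084 -0.545
v -2.565 -3.015 0.26
v -2.822 -2.348 -0.98
v -2.346 -3.279 -0.175
v -2.398 -2.432 -1.327
v -1.922 -3.363 -0.522
v -1.884 -2.313 -1.494
v -1.408 -3.244 -0.688
v -1.416 -2.022 -1.435
v -0.94 -2.953 -0.629
v -1.12 -1.639 -1.166
v -0.644 -2.57 -0.361
v -1.075 -1.265 -0.76
v -0.599 -2.196 0.045
v 1.293 0.053 -0.556
v 1.679 1.318 0.214
v 0.883 0.69 -1.395
v 1.269 1.954 -0.625
v 2.791 0.046 -1.295
v 3.177 1.31 -0.525
v 2.381 0.682 -2.134
v 2.767 1.947 -1.364
v 3.956 1.957 1.202
v 4.658 1.473 1.562
v 2.982 1.107 1.958
v 3.684 0.623 2.318
v 3.551 1.504 2.57
v 4.153 2.029 2.103
v 3.487 0.551 1.417
v 4.089 1.076 0.95
v 4.368 0.604 1.695
v 4.407 1.193 2.408
v 3.233 1.387 1.112
v 3.272 1.976 1.825
f 2 1 4
f 2 4 3
f 4 1 5
f 4 5 3
f 5 1 6
f 5 6 3
f 6 1 7
f 6 7 3
f 7 1 8
f 7 8 3
f 8 1 9
f 8 9 3
f 9 1 10
f 9 10 3
f 10 1 11
f 10 11 3
f 11 1 12
f 11 12 3
f 12 1 2
f 12 2 3
f 14 16 13
f 17 14 13
f 13 16 15
f 15 17 13
f 14 20 16
f 18 14 17
f 18 20 14
f 16 20 15
f 19 17 15
f 15 20 19
f 19 18 17
f 20 18 19
f 22 21 25
f 22 25 23
f 23 25 26
f 23 26 24
f 25 21 27
f 25 27 26
f 26 27 28
f 26 28 24
f 27 21 29
f 27 29 28
f 28 29 30
f 28 30 24
f 29 21 31
f 29 31 30
f 30 31 32
f 30 32 24
f 31 21 33
f 31 33 32
f 32 33 34
f 32 34 24
f 33 21 35
f 33 35 34
f 34 35 36
f 34 36 24
f 35 21 37
f 35 37 36
f 36 37 38
f 36 38 24
f 37 21 39
f 37 39 38
f 38 39 40
f 38 40 24
f 39 21 41
f 39 41 40
f 40 41 42
f 40 42 24
f 41 21 43
f 41 43 42
f 42 43 44
f 42 44 24
f 43 21 45
f 43 45 44
f 44 45 46
f 44 46 24
f 45 21 22
f 45 22 46
f 46 22 23
f 46 23 24
f 48 50 47
f 51 48 47
f 47 50 49
f 49 51 47
f 48 54 50
f 52 48 51
f 52 54 48
f 50 54 49
f 53 51 49
f 49 54 53
f 53 52 51
f 54 52 53
f 55 66 60
f 55 60 56
f 55 56 62
f 55 62 65
f 55 65 66
f 56 60 64
f 60 66 59
f 66 65 57
f 65 62 61
f 62 56 63
f 58 64 59
f 58 59 57
f 58 57 61
f 58 61 63
f 58 63 64
f 59 64 60
f 57 59 66
f 61 57 65
f 63 61 62
f 64 63 56



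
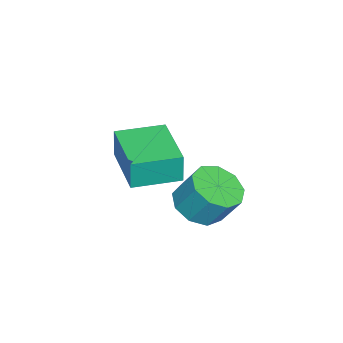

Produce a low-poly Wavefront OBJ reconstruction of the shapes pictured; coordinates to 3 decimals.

v -4.227 -3.386 0.585
v -4.205 -3.369 1.744
v -2.404 -2.174 0.532
v -2.382 -2.157 1.692
v -3.258 -4.843 0.588
v -3.236 -4.826 1.748
v -1.435 -3.631 0.536
v -1.413 -3.614 1.695
v -0.205 -0.983 1.325
v 0.526 -1.498 1.579
v 0.617 -0.832 2.668
v -0.115 -0.317 2.415
v 0.722 -0.988 1.251
v 0.812 -0.323 2.341
v 0.483 -0.476 0.958
v 0.574 0.189 2.048
v -0.078 -0.201 0.837
v 0.013 0.464 1.927
v -0.698 -0.292 0.944
v -0.607 0.373 2.034
v -1.088 -0.706 1.23
v -0.997 -0.04 2.319
v -1.065 -1.249 1.56
v -0.974 -0.584 2.649
v -0.64 -1.668 1.78
v -0.549 -1.002 2.87
v -0.011 -1.766 1.788
v 0.08 -1.1 2.877
f 2 4 1
f 5 2 1
f 1 4 3
f 3 5 1
f 2 8 4
f 6 2 5
f 6 8 2
f 4 8 3
f 7 5 3
f 3 8 7
f 7 6 5
f 8 6 7
f 10 9 13
f 10 13 11
f 11 13 14
f 11 14 12
f 13 9 15
f 13 15 14
f 14 15 16
f 14 16 12
f 15 9 17
f 15 17 16
f 16 17 18
f 16 18 12
f 17 9 19
f 17 19 18
f 18 19 20
f 18 20 12
f 19 9 21
f 19 21 20
f 20 21 22
f 20 22 12
f 21 9 23
f 21 23 22
f 22 23 24
f 22 24 12
f 23 9 25
f 23 25 24
f 24 25 26
f 24 26 12
f 25 9 27
f 25 27 26
f 26 27 28
f 26 28 12
f 27 9 10
f 27 10 28
f 28 10 11
f 28 11 12



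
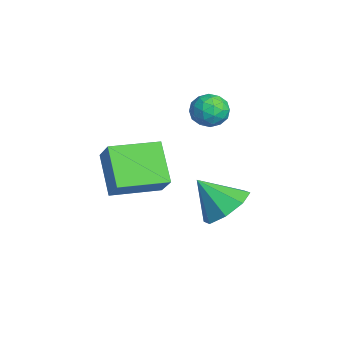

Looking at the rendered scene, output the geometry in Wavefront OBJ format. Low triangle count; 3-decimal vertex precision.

v -2.959 -0.292 -3.598
v -4.36 -0.41 -2.319
v -3.234 1.686 -3.716
v -4.634 1.568 -2.438
v -2.066 -0.108 -2.602
v -3.466 -0.226 -1.324
v -2.34 1.87 -2.721
v -3.741 1.752 -1.442
v 0.255 3.372 -2.475
v 0.931 2.634 -2.79
v -0.255 2.408 -1.305
v 1.249 3.129 -2.243
v 0.984 3.768 -1.832
v 0.292 4.174 -1.798
v -0.422 4.111 -2.161
v -0.74 3.615 -2.708
v -0.475 2.977 -3.118
v 0.217 2.571 -3.152
v -4.13 3.825 -0.68
v -3.854 4.288 -0.104
v -3.826 2.792 0.004
v -3.55 3.255 0.58
v -4.324 3.23 0.432
v -4.512 3.868 0.009
v -3.168 3.212 -0.109
v -3.356 3.85 -0.532
v -3.259 3.909 0.248
v -3.973 3.92 0.583
v -3.707 3.16 -0.683
v -4.421 3.171 -0.348
v -4.019 4.147 -0.452
v -3.661 2.933 0.352
v -4.116 2.918 0.265
v -3.954 3.19 0.604
v -4.406 3.901 -0.386
v -4.243 4.173 -0.047
v -4.519 3.551 0.268
v -3.437 2.907 -0.053
v -3.274 3.179 0.286
v -3.726 3.89 -0.704
v -3.564 4.162 -0.365
v -3.161 3.529 -0.368
v -3.507 4.196 0.093
v -3.328 3.589 0.496
v -3.104 3.564 0.091
v -3.214 3.939 -0.158
v -3.926 4.203 0.29
v -3.748 3.596 0.692
v -4.203 3.581 0.605
v -4.313 3.956 0.357
v -3.577 3.98 0.497
v -3.932 3.484 -0.792
v -3.754 2.877 -0.39
v -3.367 3.124 -0.457
v -3.477 3.499 -0.705
v -4.352 3.491 -0.596
v -4.173 2.884 -0.193
v -4.466 3.141 0.058
v -4.576 3.516 -0.191
v -4.103 3.1 -0.597
f 2 4 1
f 5 2 1
f 1 4 3
f 3 5 1
f 2 8 4
f 6 2 5
f 6 8 2
f 4 8 3
f 7 5 3
f 3 8 7
f 7 6 5
f 8 6 7
f 10 9 12
f 10 12 11
f 12 9 13
f 12 13 11
f 13 9 14
f 13 14 11
f 14 9 15
f 14 15 11
f 15 9 16
f 15 16 11
f 16 9 17
f 16 17 11
f 17 9 18
f 17 18 11
f 18 9 10
f 18 10 11
f 19 56 35
f 56 30 59
f 35 59 24
f 56 59 35
f 19 35 31
f 35 24 36
f 31 36 20
f 35 36 31
f 19 31 40
f 31 20 41
f 40 41 26
f 31 41 40
f 19 40 52
f 40 26 55
f 52 55 29
f 40 55 52
f 19 52 56
f 52 29 60
f 56 60 30
f 52 60 56
f 20 36 47
f 36 24 50
f 47 50 28
f 36 50 47
f 24 59 37
f 59 30 58
f 37 58 23
f 59 58 37
f 30 60 57
f 60 29 53
f 57 53 21
f 60 53 57
f 29 55 54
f 55 26 42
f 54 42 25
f 55 42 54
f 26 41 46
f 41 20 43
f 46 43 27
f 41 43 46
f 22 48 34
f 48 28 49
f 34 49 23
f 48 49 34
f 22 34 32
f 34 23 33
f 32 33 21
f 34 33 32
f 22 32 39
f 32 21 38
f 39 38 25
f 32 38 39
f 22 39 44
f 39 25 45
f 44 45 27
f 39 45 44
f 22 44 48
f 44 27 51
f 48 51 28
f 44 51 48
f 23 49 37
f 49 28 50
f 37 50 24
f 49 50 37
f 21 33 57
f 33 23 58
f 57 58 30
f 33 58 57
f 25 38 54
f 38 21 53
f 54 53 29
f 38 53 54
f 27 45 46
f 45 25 42
f 46 42 26
f 45 42 46
f 28 51 47
f 51 27 43
f 47 43 20
f 51 43 47



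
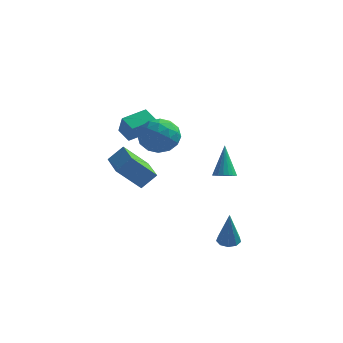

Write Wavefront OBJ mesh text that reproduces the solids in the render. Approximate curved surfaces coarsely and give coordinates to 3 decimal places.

v -3.097 -0.398 -1.031
v -2.373 0.086 -0.191
v -4.191 1.46 -1.157
v -3.467 1.944 -0.317
v -1.893 0.216 -2.423
v -1.169 0.7 -1.583
v -2.987 2.074 -2.549
v -2.263 2.558 -1.709
v 2.257 1.674 -1.563
v 2.612 1.203 -1.266
v 2.003 2.606 0.223
v 2.805 1.386 -1.334
v 2.904 1.618 -1.441
v 2.89 1.861 -1.57
v 2.768 2.071 -1.697
v 2.557 2.212 -1.801
v 2.294 2.26 -1.864
v 2.025 2.207 -1.874
v 1.796 2.062 -1.831
v 1.647 1.85 -1.741
v 1.603 1.607 -1.621
v 1.673 1.376 -1.49
v 1.844 1.196 -1.372
v 2.086 1.099 -1.287
v 2.358 1.102 -1.249
v -1.377 0.335 2.306
v -0.401 0.574 1.653
v -0.939 -1.554 2.267
v 0.037 -1.315 1.614
v -0.015 -0.97 2.76
v -0.286 0.197 2.785
v -1.054 -1.177 1.135
v -1.325 -0.01 1.16
v -0.202 -0.36 0.929
v 0.44 -0.232 1.933
v -1.78 -0.748 1.987
v -1.138 -0.62 2.991
v -0.928 0.62 1.983
v -0.412 -1.6 1.937
v -0.443 -1.398 2.611
v 0.13 -1.257 2.227
v -0.86 0.399 2.648
v -0.286 0.54 2.264
v -0.06 -0.368 2.915
v -1.054 -1.52 1.656
v -0.48 -1.379 1.272
v -1.47 0.277 1.693
v -0.897 0.418 1.309
v -1.28 -0.612 1.005
v -0.237 0.212 1.173
v 0.021 -0.898 1.15
v -0.62 -0.818 0.869
v -0.779 -0.131 0.883
v 0.14 0.287 1.764
v 0.398 -0.823 1.741
v 0.367 -0.621 2.415
v 0.208 0.066 2.429
v 0.258 -0.262 1.338
v -1.738 -0.157 2.179
v -1.48 -1.267 2.156
v -1.548 -1.046 1.491
v -1.707 -0.359 1.505
v -1.361 -0.082 2.77
v -1.103 -1.192 2.747
v -0.561 -0.849 3.037
v -0.72 -0.162 3.051
v -1.598 -0.718 2.582
v -3.856 2.317 0.702
v -3.435 1.691 1.928
v -2.91 3.522 0.992
v -2.488 2.896 2.218
v -3.132 1.864 0.222
v -2.71 1.238 1.448
v -2.185 3.069 0.512
v -1.764 2.443 1.738
v 3.913 -3.456 -3.526
v 4.374 -3.031 -3.461
v 4.087 -3.964 -1.434
v 3.992 -2.847 -3.385
v 3.573 -2.947 -3.374
v 3.313 -3.286 -3.435
v 3.334 -3.703 -3.538
v 3.625 -4.005 -3.636
v 4.051 -4.05 -3.682
v 4.413 -3.817 -3.655
v 4.54 -3.414 -3.568
f 2 4 1
f 5 2 1
f 1 4 3
f 3 5 1
f 2 8 4
f 6 2 5
f 6 8 2
f 4 8 3
f 7 5 3
f 3 8 7
f 7 6 5
f 8 6 7
f 10 9 12
f 10 12 11
f 12 9 13
f 12 13 11
f 13 9 14
f 13 14 11
f 14 9 15
f 14 15 11
f 15 9 16
f 15 16 11
f 16 9 17
f 16 17 11
f 17 9 18
f 17 18 11
f 18 9 19
f 18 19 11
f 19 9 20
f 19 20 11
f 20 9 21
f 20 21 11
f 21 9 22
f 21 22 11
f 22 9 23
f 22 23 11
f 23 9 24
f 23 24 11
f 24 9 25
f 24 25 11
f 25 9 10
f 25 10 11
f 26 63 42
f 63 37 66
f 42 66 31
f 63 66 42
f 26 42 38
f 42 31 43
f 38 43 27
f 42 43 38
f 26 38 47
f 38 27 48
f 47 48 33
f 38 48 47
f 26 47 59
f 47 33 62
f 59 62 36
f 47 62 59
f 26 59 63
f 59 36 67
f 63 67 37
f 59 67 63
f 27 43 54
f 43 31 57
f 54 57 35
f 43 57 54
f 31 66 44
f 66 37 65
f 44 65 30
f 66 65 44
f 37 67 64
f 67 36 60
f 64 60 28
f 67 60 64
f 36 62 61
f 62 33 49
f 61 49 32
f 62 49 61
f 33 48 53
f 48 27 50
f 53 50 34
f 48 50 53
f 29 55 41
f 55 35 56
f 41 56 30
f 55 56 41
f 29 41 39
f 41 30 40
f 39 40 28
f 41 40 39
f 29 39 46
f 39 28 45
f 46 45 32
f 39 45 46
f 29 46 51
f 46 32 52
f 51 52 34
f 46 52 51
f 29 51 55
f 51 34 58
f 55 58 35
f 51 58 55
f 30 56 44
f 56 35 57
f 44 57 31
f 56 57 44
f 28 40 64
f 40 30 65
f 64 65 37
f 40 65 64
f 32 45 61
f 45 28 60
f 61 60 36
f 45 60 61
f 34 52 53
f 52 32 49
f 53 49 33
f 52 49 53
f 35 58 54
f 58 34 50
f 54 50 27
f 58 50 54
f 69 71 68
f 72 69 68
f 68 71 70
f 70 72 68
f 69 75 71
f 73 69 72
f 73 75 69
f 71 75 70
f 74 72 70
f 70 75 74
f 74 73 72
f 75 73 74
f 77 76 79
f 77 79 78
f 79 76 80
f 79 80 78
f 80 76 81
f 80 81 78
f 81 76 82
f 81 82 78
f 82 76 83
f 82 83 78
f 83 76 84
f 83 84 78
f 84 76 85
f 84 85 78
f 85 76 86
f 85 86 78
f 86 76 77
f 86 77 78



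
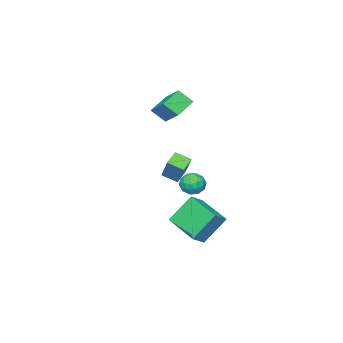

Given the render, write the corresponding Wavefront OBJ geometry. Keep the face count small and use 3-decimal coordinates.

v 0.013 2.909 -2.312
v 0.866 2.873 -1.753
v 0.477 4.916 -2.89
v 1.329 4.88 -2.332
v 0.991 2.24 -3.848
v 1.843 2.204 -3.29
v 1.454 4.247 -4.427
v 2.307 4.211 -3.868
v -2.814 -1.043 2.5
v -2.417 -1.741 3.252
v -2.224 0.371 3.501
v -1.827 -0.327 4.253
v -1.633 -1.073 1.847
v -1.236 -1.771 2.599
v -1.043 0.341 2.848
v -0.646 -0.357 3.6
v 2.048 3.501 0.611
v 2.392 2.74 0.997
v 2.861 4.596 2.048
v 3.205 3.834 2.433
v 2.755 3.586 0.147
v 3.099 2.824 0.532
v 3.568 4.68 1.583
v 3.912 3.919 1.969
v -0.62 2.416 -1.189
v 0.094 2.176 -1.334
v -1.074 1.464 -1.846
v -0.36 1.224 -1.991
v -0.643 1.178 -1.279
v -0.363 1.766 -0.873
v -0.617 1.874 -2.307
v -0.337 2.462 -1.901
v 0.096 1.84 -2.025
v 0.08 1.41 -1.39
v -1.06 2.23 -1.79
v -1.076 1.8 -1.155
v -0.223 2.379 -1.204
v -0.757 1.261 -1.976
v -0.923 1.233 -1.557
v -0.504 1.092 -1.642
v -0.492 2.139 -0.933
v -0.072 1.997 -1.018
v -0.505 1.411 -0.986
v -0.908 1.643 -2.162
v -0.488 1.501 -2.247
v -0.476 2.548 -1.538
v -0.057 2.407 -1.623
v -0.475 2.229 -2.194
v 0.198 2.041 -1.695
v -0.069 1.482 -2.081
v -0.22 1.864 -2.267
v -0.056 2.21 -2.029
v 0.188 1.788 -1.322
v -0.079 1.229 -1.708
v -0.245 1.202 -1.289
v -0.08 1.547 -1.051
v 0.189 1.591 -1.728
v -0.901 2.411 -1.472
v -1.168 1.852 -1.858
v -0.9 2.093 -2.129
v -0.735 2.438 -1.891
v -0.911 2.158 -1.099
v -1.178 1.599 -1.485
v -0.924 1.43 -1.151
v -0.76 1.776 -0.913
v -1.169 2.049 -1.452
f 2 4 1
f 5 2 1
f 1 4 3
f 3 5 1
f 2 8 4
f 6 2 5
f 6 8 2
f 4 8 3
f 7 5 3
f 3 8 7
f 7 6 5
f 8 6 7
f 10 12 9
f 13 10 9
f 9 12 11
f 11 13 9
f 10 16 12
f 14 10 13
f 14 16 10
f 12 16 11
f 15 13 11
f 11 16 15
f 15 14 13
f 16 14 15
f 18 20 17
f 21 18 17
f 17 20 19
f 19 21 17
f 18 24 20
f 22 18 21
f 22 24 18
f 20 24 19
f 23 21 19
f 19 24 23
f 23 22 21
f 24 22 23
f 25 62 41
f 62 36 65
f 41 65 30
f 62 65 41
f 25 41 37
f 41 30 42
f 37 42 26
f 41 42 37
f 25 37 46
f 37 26 47
f 46 47 32
f 37 47 46
f 25 46 58
f 46 32 61
f 58 61 35
f 46 61 58
f 25 58 62
f 58 35 66
f 62 66 36
f 58 66 62
f 26 42 53
f 42 30 56
f 53 56 34
f 42 56 53
f 30 65 43
f 65 36 64
f 43 64 29
f 65 64 43
f 36 66 63
f 66 35 59
f 63 59 27
f 66 59 63
f 35 61 60
f 61 32 48
f 60 48 31
f 61 48 60
f 32 47 52
f 47 26 49
f 52 49 33
f 47 49 52
f 28 54 40
f 54 34 55
f 40 55 29
f 54 55 40
f 28 40 38
f 40 29 39
f 38 39 27
f 40 39 38
f 28 38 45
f 38 27 44
f 45 44 31
f 38 44 45
f 28 45 50
f 45 31 51
f 50 51 33
f 45 51 50
f 28 50 54
f 50 33 57
f 54 57 34
f 50 57 54
f 29 55 43
f 55 34 56
f 43 56 30
f 55 56 43
f 27 39 63
f 39 29 64
f 63 64 36
f 39 64 63
f 31 44 60
f 44 27 59
f 60 59 35
f 44 59 60
f 33 51 52
f 51 31 48
f 52 48 32
f 51 48 52
f 34 57 53
f 57 33 49
f 53 49 26
f 57 49 53



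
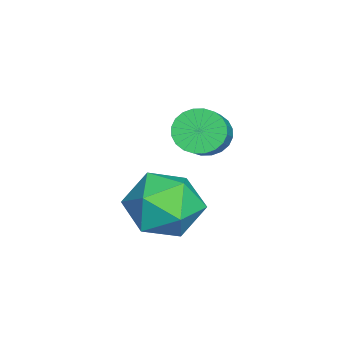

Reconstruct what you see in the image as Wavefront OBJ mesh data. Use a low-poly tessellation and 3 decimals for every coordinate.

v 0.023 0.263 -0.153
v 0.422 0.209 -0.726
v 1.555 0.223 0.06
v 1.157 0.277 0.633
v 0.401 0.481 -0.701
v 1.534 0.494 0.086
v 0.323 0.719 -0.593
v 1.456 0.732 0.194
v 0.199 0.887 -0.417
v 1.332 0.901 0.37
v 0.048 0.961 -0.202
v 1.182 0.975 0.585
v -0.106 0.928 0.021
v 1.027 0.942 0.808
v -0.241 0.795 0.218
v 0.893 0.808 1.005
v -0.335 0.58 0.358
v 0.798 0.594 1.144
v -0.375 0.317 0.42
v 0.758 0.331 1.206
v -0.354 0.046 0.394
v 0.779 0.059 1.181
v -0.276 -0.192 0.286
v 0.857 -0.179 1.073
v -0.152 -0.361 0.11
v 0.981 -0.347 0.897
v -0.002 -0.435 -0.105
v 1.132 -0.421 0.682
v 0.153 -0.402 -0.328
v 1.286 -0.388 0.459
v 0.287 -0.268 -0.525
v 1.421 -0.255 0.262
v 0.382 -0.054 -0.664
v 1.515 -0.04 0.122
v 0.438 -0.155 -1.605
v 1.227 0.505 -2.085
v 1.433 -1.645 -2.015
v 2.222 -0.985 -2.495
v 2.072 -0.962 -1.37
v 1.457 -0.042 -1.117
v 1.203 -1.098 -2.983
v 0.588 -0.178 -2.73
v 1.7 -0.078 -2.937
v 2.237 0.006 -1.94
v 0.423 -1.146 -2.16
v 0.96 -1.062 -1.163
f 2 1 5
f 2 5 3
f 3 5 6
f 3 6 4
f 5 1 7
f 5 7 6
f 6 7 8
f 6 8 4
f 7 1 9
f 7 9 8
f 8 9 10
f 8 10 4
f 9 1 11
f 9 11 10
f 10 11 12
f 10 12 4
f 11 1 13
f 11 13 12
f 12 13 14
f 12 14 4
f 13 1 15
f 13 15 14
f 14 15 16
f 14 16 4
f 15 1 17
f 15 17 16
f 16 17 18
f 16 18 4
f 17 1 19
f 17 19 18
f 18 19 20
f 18 20 4
f 19 1 21
f 19 21 20
f 20 21 22
f 20 22 4
f 21 1 23
f 21 23 22
f 22 23 24
f 22 24 4
f 23 1 25
f 23 25 24
f 24 25 26
f 24 26 4
f 25 1 27
f 25 27 26
f 26 27 28
f 26 28 4
f 27 1 29
f 27 29 28
f 28 29 30
f 28 30 4
f 29 1 31
f 29 31 30
f 30 31 32
f 30 32 4
f 31 1 33
f 31 33 32
f 32 33 34
f 32 34 4
f 33 1 2
f 33 2 34
f 34 2 3
f 34 3 4
f 35 46 40
f 35 40 36
f 35 36 42
f 35 42 45
f 35 45 46
f 36 40 44
f 40 46 39
f 46 45 37
f 45 42 41
f 42 36 43
f 38 44 39
f 38 39 37
f 38 37 41
f 38 41 43
f 38 43 44
f 39 44 40
f 37 39 46
f 41 37 45
f 43 41 42
f 44 43 36



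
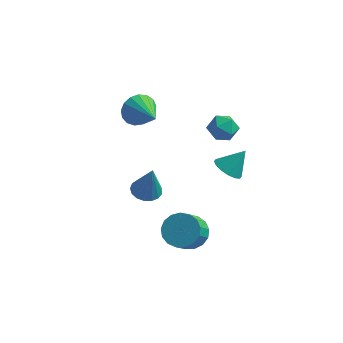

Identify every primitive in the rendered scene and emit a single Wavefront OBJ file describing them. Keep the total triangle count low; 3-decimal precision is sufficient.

v 1.256 0.95 3.486
v 1.591 1.474 4.143
v 2.489 1.126 2.717
v 2.824 1.65 3.374
v 2.707 0.765 3.517
v 1.946 0.656 3.992
v 2.134 1.944 2.868
v 1.373 1.835 3.343
v 2.134 2.088 3.761
v 2.488 1.359 4.162
v 1.592 1.241 2.698
v 1.946 0.512 3.099
v 1.015 -0.731 -3.842
v 2.071 -0.81 -3.876
v 2.022 -1.988 -2.652
v 0.965 -1.909 -2.618
v 1.988 -0.448 -3.531
v 1.938 -1.626 -2.306
v 1.681 -0.151 -3.257
v 1.632 -1.329 -2.033
v 1.222 0.014 -3.117
v 1.173 -1.164 -1.893
v 0.715 0.008 -3.143
v 0.666 -1.17 -1.919
v 0.277 -0.168 -3.33
v 0.228 -1.346 -2.105
v 0.008 -0.472 -3.634
v -0.041 -1.65 -2.409
v -0.03 -0.836 -3.985
v -0.08 -2.014 -2.761
v 0.17 -1.175 -4.304
v 0.121 -2.354 -3.079
v 0.565 -1.413 -4.517
v 0.515 -2.592 -3.292
v 1.062 -1.495 -4.575
v 1.013 -2.673 -3.351
v 1.548 -1.401 -4.466
v 1.499 -2.58 -3.241
v 1.913 -1.154 -4.214
v 1.863 -2.333 -2.989
v -1.838 0.369 -2.175
v -1.055 0.087 -2.394
v -1.362 0.131 -0.165
v -1.007 0.495 -2.357
v -1.149 0.873 -2.279
v -1.449 1.136 -2.177
v -1.838 1.223 -2.075
v -2.227 1.114 -1.995
v -2.527 0.835 -1.957
v -2.669 0.449 -1.969
v -2.621 0.044 -2.028
v -2.393 -0.286 -2.121
v -2.038 -0.466 -2.227
v -1.638 -0.455 -2.32
v -1.283 -0.255 -2.381
v 1.537 3.656 -2.077
v 2.28 3.77 -2.589
v 2.283 4.324 -0.843
v 2.029 4.164 -2.65
v 1.646 4.422 -2.557
v 1.233 4.474 -2.336
v 0.902 4.308 -2.046
v 0.741 3.967 -1.764
v 0.793 3.542 -1.566
v 1.044 3.149 -1.505
v 1.427 2.891 -1.598
v 1.84 2.838 -1.819
v 2.171 3.005 -2.109
v 2.332 3.346 -2.391
v -2.84 1.905 2.937
v -2.269 2.129 2.122
v -1.4 0.655 3.603
v -2.134 2.461 2.454
v -2.161 2.665 2.897
v -2.344 2.696 3.349
v -2.64 2.545 3.706
v -2.982 2.247 3.887
v -3.292 1.871 3.851
v -3.498 1.503 3.605
v -3.553 1.227 3.206
v -3.445 1.106 2.746
v -3.198 1.169 2.329
v -2.869 1.399 2.052
v -2.534 1.746 1.977
f 1 12 6
f 1 6 2
f 1 2 8
f 1 8 11
f 1 11 12
f 2 6 10
f 6 12 5
f 12 11 3
f 11 8 7
f 8 2 9
f 4 10 5
f 4 5 3
f 4 3 7
f 4 7 9
f 4 9 10
f 5 10 6
f 3 5 12
f 7 3 11
f 9 7 8
f 10 9 2
f 14 13 17
f 14 17 15
f 15 17 18
f 15 18 16
f 17 13 19
f 17 19 18
f 18 19 20
f 18 20 16
f 19 13 21
f 19 21 20
f 20 21 22
f 20 22 16
f 21 13 23
f 21 23 22
f 22 23 24
f 22 24 16
f 23 13 25
f 23 25 24
f 24 25 26
f 24 26 16
f 25 13 27
f 25 27 26
f 26 27 28
f 26 28 16
f 27 13 29
f 27 29 28
f 28 29 30
f 28 30 16
f 29 13 31
f 29 31 30
f 30 31 32
f 30 32 16
f 31 13 33
f 31 33 32
f 32 33 34
f 32 34 16
f 33 13 35
f 33 35 34
f 34 35 36
f 34 36 16
f 35 13 37
f 35 37 36
f 36 37 38
f 36 38 16
f 37 13 39
f 37 39 38
f 38 39 40
f 38 40 16
f 39 13 14
f 39 14 40
f 40 14 15
f 40 15 16
f 42 41 44
f 42 44 43
f 44 41 45
f 44 45 43
f 45 41 46
f 45 46 43
f 46 41 47
f 46 47 43
f 47 41 48
f 47 48 43
f 48 41 49
f 48 49 43
f 49 41 50
f 49 50 43
f 50 41 51
f 50 51 43
f 51 41 52
f 51 52 43
f 52 41 53
f 52 53 43
f 53 41 54
f 53 54 43
f 54 41 55
f 54 55 43
f 55 41 42
f 55 42 43
f 57 56 59
f 57 59 58
f 59 56 60
f 59 60 58
f 60 56 61
f 60 61 58
f 61 56 62
f 61 62 58
f 62 56 63
f 62 63 58
f 63 56 64
f 63 64 58
f 64 56 65
f 64 65 58
f 65 56 66
f 65 66 58
f 66 56 67
f 66 67 58
f 67 56 68
f 67 68 58
f 68 56 69
f 68 69 58
f 69 56 57
f 69 57 58
f 71 70 73
f 71 73 72
f 73 70 74
f 73 74 72
f 74 70 75
f 74 75 72
f 75 70 76
f 75 76 72
f 76 70 77
f 76 77 72
f 77 70 78
f 77 78 72
f 78 70 79
f 78 79 72
f 79 70 80
f 79 80 72
f 80 70 81
f 80 81 72
f 81 70 82
f 81 82 72
f 82 70 83
f 82 83 72
f 83 70 84
f 83 84 72
f 84 70 71
f 84 71 72



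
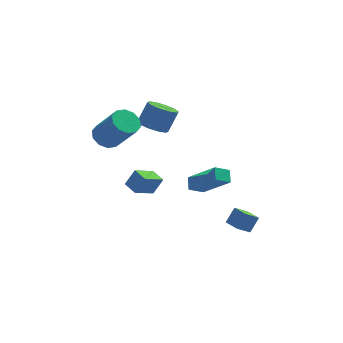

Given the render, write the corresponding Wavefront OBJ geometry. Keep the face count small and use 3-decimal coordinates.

v -2.324 -4.591 0.21
v -1.824 -4.445 1.145
v -2.867 -3.911 0.394
v -2.367 -3.765 1.329
v -1.453 -3.735 -0.389
v -0.953 -3.589 0.546
v -1.996 -3.055 -0.205
v -1.496 -2.909 0.73
v 3.507 -2.142 -4.378
v 2.813 -2.532 -3.825
v 2.929 -1.286 -4.501
v 2.234 -1.676 -3.947
v 3.946 -1.724 -3.533
v 3.251 -2.114 -2.979
v 3.367 -0.868 -3.655
v 2.673 -1.258 -3.102
v -1.728 1.641 1.246
v -0.9 1.652 0.893
v -0.365 2.11 2.16
v -1.192 2.099 2.514
v -1.13 2.152 0.809
v -0.594 2.609 2.076
v -1.587 2.457 0.892
v -1.051 2.914 2.16
v -2.099 2.45 1.111
v -1.563 2.908 2.378
v -2.469 2.134 1.381
v -1.933 2.592 2.649
v -2.555 1.63 1.6
v -2.02 2.088 2.867
v -2.326 1.131 1.684
v -1.79 1.588 2.951
v -1.869 0.826 1.6
v -1.333 1.283 2.868
v -1.357 0.832 1.382
v -0.821 1.29 2.649
v -0.987 1.148 1.111
v -0.451 1.606 2.379
v 0.348 -4.034 0.139
v 1.713 -4.966 1.53
v 0.294 -3.397 0.62
v 1.658 -4.329 2.011
v 1.082 -3.631 -0.311
v 2.446 -4.563 1.08
v 1.027 -2.994 0.17
v 2.392 -3.926 1.561
v -4.009 -0.832 1.999
v -3.361 -0.31 1.826
v -2.243 -1.146 3.488
v -2.891 -1.668 3.661
v -3.68 -0.065 2.164
v -2.563 -0.902 3.826
v -4.125 -0.114 2.439
v -3.008 -0.95 4.101
v -4.526 -0.436 2.546
v -3.408 -1.273 4.207
v -4.729 -0.91 2.444
v -3.611 -1.747 4.106
v -4.657 -1.354 2.172
v -3.539 -2.19 3.834
v -4.337 -1.598 1.834
v -3.22 -2.435 3.496
v -3.892 -1.55 1.559
v -2.775 -2.386 3.221
v -3.492 -1.227 1.453
v -2.374 -2.064 3.114
v -3.289 -0.753 1.554
v -2.171 -1.59 3.216
f 2 4 1
f 5 2 1
f 1 4 3
f 3 5 1
f 2 8 4
f 6 2 5
f 6 8 2
f 4 8 3
f 7 5 3
f 3 8 7
f 7 6 5
f 8 6 7
f 10 12 9
f 13 10 9
f 9 12 11
f 11 13 9
f 10 16 12
f 14 10 13
f 14 16 10
f 12 16 11
f 15 13 11
f 11 16 15
f 15 14 13
f 16 14 15
f 18 17 21
f 18 21 19
f 19 21 22
f 19 22 20
f 21 17 23
f 21 23 22
f 22 23 24
f 22 24 20
f 23 17 25
f 23 25 24
f 24 25 26
f 24 26 20
f 25 17 27
f 25 27 26
f 26 27 28
f 26 28 20
f 27 17 29
f 27 29 28
f 28 29 30
f 28 30 20
f 29 17 31
f 29 31 30
f 30 31 32
f 30 32 20
f 31 17 33
f 31 33 32
f 32 33 34
f 32 34 20
f 33 17 35
f 33 35 34
f 34 35 36
f 34 36 20
f 35 17 37
f 35 37 36
f 36 37 38
f 36 38 20
f 37 17 18
f 37 18 38
f 38 18 19
f 38 19 20
f 40 42 39
f 43 40 39
f 39 42 41
f 41 43 39
f 40 46 42
f 44 40 43
f 44 46 40
f 42 46 41
f 45 43 41
f 41 46 45
f 45 44 43
f 46 44 45
f 48 47 51
f 48 51 49
f 49 51 52
f 49 52 50
f 51 47 53
f 51 53 52
f 52 53 54
f 52 54 50
f 53 47 55
f 53 55 54
f 54 55 56
f 54 56 50
f 55 47 57
f 55 57 56
f 56 57 58
f 56 58 50
f 57 47 59
f 57 59 58
f 58 59 60
f 58 60 50
f 59 47 61
f 59 61 60
f 60 61 62
f 60 62 50
f 61 47 63
f 61 63 62
f 62 63 64
f 62 64 50
f 63 47 65
f 63 65 64
f 64 65 66
f 64 66 50
f 65 47 67
f 65 67 66
f 66 67 68
f 66 68 50
f 67 47 48
f 67 48 68
f 68 48 49
f 68 49 50

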